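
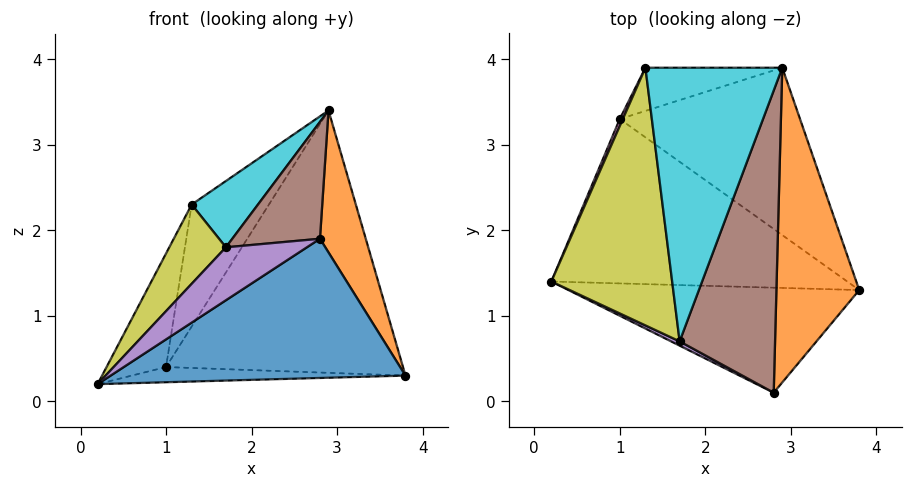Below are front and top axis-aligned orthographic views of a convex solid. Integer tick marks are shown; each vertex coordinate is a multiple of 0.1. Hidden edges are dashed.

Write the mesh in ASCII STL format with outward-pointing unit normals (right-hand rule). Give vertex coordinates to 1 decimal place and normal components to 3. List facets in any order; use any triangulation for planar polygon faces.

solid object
 facet normal -0.005 -0.798 -0.602
  outer loop
   vertex 2.8 0.1 1.9
   vertex 0.2 1.4 0.2
   vertex 3.8 1.3 0.3
  endloop
 endfacet
 facet normal 0.890 -0.187 0.416
  outer loop
   vertex 2.8 0.1 1.9
   vertex 3.8 1.3 0.3
   vertex 2.9 3.9 3.4
  endloop
 endfacet
 facet normal 0.030 0.092 -0.995
  outer loop
   vertex 1.0 3.3 0.4
   vertex 3.8 1.3 0.3
   vertex 0.2 1.4 0.2
  endloop
 endfacet
 facet normal 0.504 0.728 -0.465
  outer loop
   vertex 1.0 3.3 0.4
   vertex 2.9 3.9 3.4
   vertex 3.8 1.3 0.3
  endloop
 endfacet
 facet normal -0.483 -0.873 0.070
  outer loop
   vertex 1.7 0.7 1.8
   vertex 0.2 1.4 0.2
   vertex 2.8 0.1 1.9
  endloop
 endfacet
 facet normal -0.271 -0.347 0.898
  outer loop
   vertex 1.7 0.7 1.8
   vertex 2.8 0.1 1.9
   vertex 2.9 3.9 3.4
  endloop
 endfacet
 facet normal -0.922 0.386 0.024
  outer loop
   vertex 1.3 3.9 2.3
   vertex 1.0 3.3 0.4
   vertex 0.2 1.4 0.2
  endloop
 endfacet
 facet normal 0.224 0.919 -0.325
  outer loop
   vertex 1.3 3.9 2.3
   vertex 2.9 3.9 3.4
   vertex 1.0 3.3 0.4
  endloop
 endfacet
 facet normal -0.756 -0.192 0.625
  outer loop
   vertex 1.3 3.9 2.3
   vertex 0.2 1.4 0.2
   vertex 1.7 0.7 1.8
  endloop
 endfacet
 facet normal -0.556 -0.196 0.808
  outer loop
   vertex 1.3 3.9 2.3
   vertex 1.7 0.7 1.8
   vertex 2.9 3.9 3.4
  endloop
 endfacet
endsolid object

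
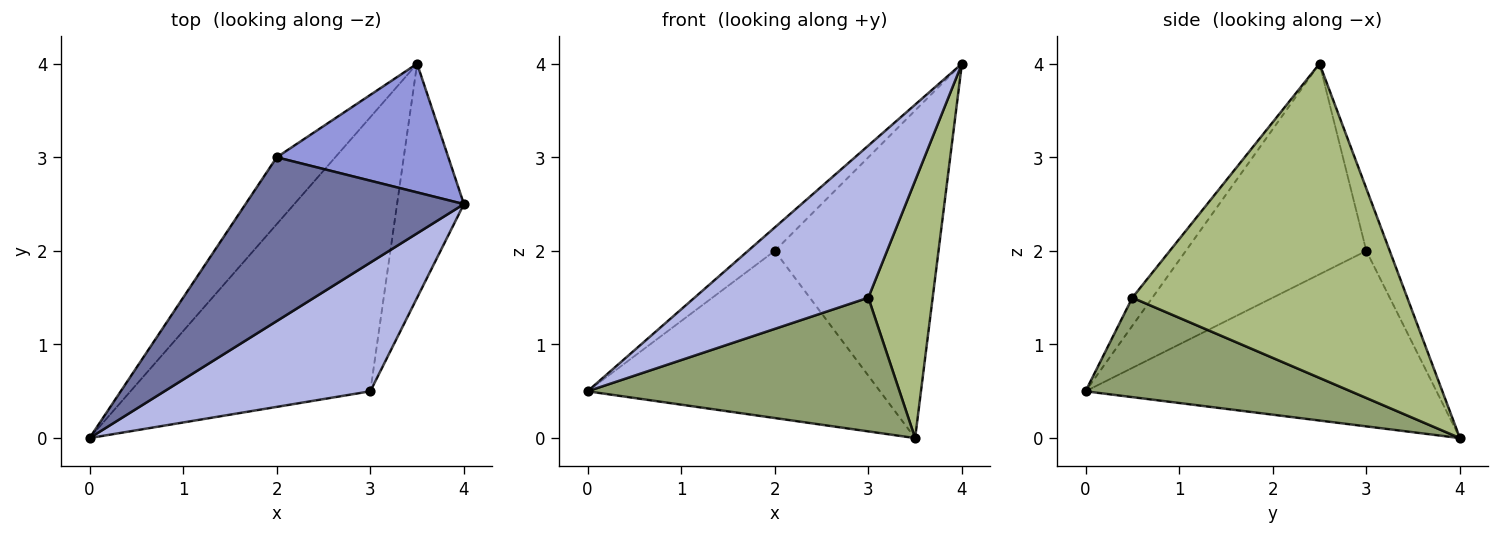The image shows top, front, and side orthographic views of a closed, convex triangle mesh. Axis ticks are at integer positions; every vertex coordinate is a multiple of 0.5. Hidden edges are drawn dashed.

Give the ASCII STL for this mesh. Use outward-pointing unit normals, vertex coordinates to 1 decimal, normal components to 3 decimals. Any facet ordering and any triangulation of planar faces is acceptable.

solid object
 facet normal -0.690 0.102 0.716
  outer loop
   vertex 2.0 3.0 2.0
   vertex 0.0 0.0 0.5
   vertex 4.0 2.5 4.0
  endloop
 endfacet
 facet normal -0.744 0.620 -0.248
  outer loop
   vertex 2.0 3.0 2.0
   vertex 3.5 4.0 0.0
   vertex 0.0 0.0 0.5
  endloop
 endfacet
 facet normal -0.132 0.923 0.362
  outer loop
   vertex 2.0 3.0 2.0
   vertex 4.0 2.5 4.0
   vertex 3.5 4.0 0.0
  endloop
 endfacet
 facet normal -0.088 -0.760 0.643
  outer loop
   vertex 3.0 0.5 1.5
   vertex 4.0 2.5 4.0
   vertex 0.0 0.0 0.5
  endloop
 endfacet
 facet normal 0.349 -0.411 -0.842
  outer loop
   vertex 3.0 0.5 1.5
   vertex 0.0 0.0 0.5
   vertex 3.5 4.0 0.0
  endloop
 endfacet
 facet normal 0.953 -0.223 -0.203
  outer loop
   vertex 3.0 0.5 1.5
   vertex 3.5 4.0 0.0
   vertex 4.0 2.5 4.0
  endloop
 endfacet
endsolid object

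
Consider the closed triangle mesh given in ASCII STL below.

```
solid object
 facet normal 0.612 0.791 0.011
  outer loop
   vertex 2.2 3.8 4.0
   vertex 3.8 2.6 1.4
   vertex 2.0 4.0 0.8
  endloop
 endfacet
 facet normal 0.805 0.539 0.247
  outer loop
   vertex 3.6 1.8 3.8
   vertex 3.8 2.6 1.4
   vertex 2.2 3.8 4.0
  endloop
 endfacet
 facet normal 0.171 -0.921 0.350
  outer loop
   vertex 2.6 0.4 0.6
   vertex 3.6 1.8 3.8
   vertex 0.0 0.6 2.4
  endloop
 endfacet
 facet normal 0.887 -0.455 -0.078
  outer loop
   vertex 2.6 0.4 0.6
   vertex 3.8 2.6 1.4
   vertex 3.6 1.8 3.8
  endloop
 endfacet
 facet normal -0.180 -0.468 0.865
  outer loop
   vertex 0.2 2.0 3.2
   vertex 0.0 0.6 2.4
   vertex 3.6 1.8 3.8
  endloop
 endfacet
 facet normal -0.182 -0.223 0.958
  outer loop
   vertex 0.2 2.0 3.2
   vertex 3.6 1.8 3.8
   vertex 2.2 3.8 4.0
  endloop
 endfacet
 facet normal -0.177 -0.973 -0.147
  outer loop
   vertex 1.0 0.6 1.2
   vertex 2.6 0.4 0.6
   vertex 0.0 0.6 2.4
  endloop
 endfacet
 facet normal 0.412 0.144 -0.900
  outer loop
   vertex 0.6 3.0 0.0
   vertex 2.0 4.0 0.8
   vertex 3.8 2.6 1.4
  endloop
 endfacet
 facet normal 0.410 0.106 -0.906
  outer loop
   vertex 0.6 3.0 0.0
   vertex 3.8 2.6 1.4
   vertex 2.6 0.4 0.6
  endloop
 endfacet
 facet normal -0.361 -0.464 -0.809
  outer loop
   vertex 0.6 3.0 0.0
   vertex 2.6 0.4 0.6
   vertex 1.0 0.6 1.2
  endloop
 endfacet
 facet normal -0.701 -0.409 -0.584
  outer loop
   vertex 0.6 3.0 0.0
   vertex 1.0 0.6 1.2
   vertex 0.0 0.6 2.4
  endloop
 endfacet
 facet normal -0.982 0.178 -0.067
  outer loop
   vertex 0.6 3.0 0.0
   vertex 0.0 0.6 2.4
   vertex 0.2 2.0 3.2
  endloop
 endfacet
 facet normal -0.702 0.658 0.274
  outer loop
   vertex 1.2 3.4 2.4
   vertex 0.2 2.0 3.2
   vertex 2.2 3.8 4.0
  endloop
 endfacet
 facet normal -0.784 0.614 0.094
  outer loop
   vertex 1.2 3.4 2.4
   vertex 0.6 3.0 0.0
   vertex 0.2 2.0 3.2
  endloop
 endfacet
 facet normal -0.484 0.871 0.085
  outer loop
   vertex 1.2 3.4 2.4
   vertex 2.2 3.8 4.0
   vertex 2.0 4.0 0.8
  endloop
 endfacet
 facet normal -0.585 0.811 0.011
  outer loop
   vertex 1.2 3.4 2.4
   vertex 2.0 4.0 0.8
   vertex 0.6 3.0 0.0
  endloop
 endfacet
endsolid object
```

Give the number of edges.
24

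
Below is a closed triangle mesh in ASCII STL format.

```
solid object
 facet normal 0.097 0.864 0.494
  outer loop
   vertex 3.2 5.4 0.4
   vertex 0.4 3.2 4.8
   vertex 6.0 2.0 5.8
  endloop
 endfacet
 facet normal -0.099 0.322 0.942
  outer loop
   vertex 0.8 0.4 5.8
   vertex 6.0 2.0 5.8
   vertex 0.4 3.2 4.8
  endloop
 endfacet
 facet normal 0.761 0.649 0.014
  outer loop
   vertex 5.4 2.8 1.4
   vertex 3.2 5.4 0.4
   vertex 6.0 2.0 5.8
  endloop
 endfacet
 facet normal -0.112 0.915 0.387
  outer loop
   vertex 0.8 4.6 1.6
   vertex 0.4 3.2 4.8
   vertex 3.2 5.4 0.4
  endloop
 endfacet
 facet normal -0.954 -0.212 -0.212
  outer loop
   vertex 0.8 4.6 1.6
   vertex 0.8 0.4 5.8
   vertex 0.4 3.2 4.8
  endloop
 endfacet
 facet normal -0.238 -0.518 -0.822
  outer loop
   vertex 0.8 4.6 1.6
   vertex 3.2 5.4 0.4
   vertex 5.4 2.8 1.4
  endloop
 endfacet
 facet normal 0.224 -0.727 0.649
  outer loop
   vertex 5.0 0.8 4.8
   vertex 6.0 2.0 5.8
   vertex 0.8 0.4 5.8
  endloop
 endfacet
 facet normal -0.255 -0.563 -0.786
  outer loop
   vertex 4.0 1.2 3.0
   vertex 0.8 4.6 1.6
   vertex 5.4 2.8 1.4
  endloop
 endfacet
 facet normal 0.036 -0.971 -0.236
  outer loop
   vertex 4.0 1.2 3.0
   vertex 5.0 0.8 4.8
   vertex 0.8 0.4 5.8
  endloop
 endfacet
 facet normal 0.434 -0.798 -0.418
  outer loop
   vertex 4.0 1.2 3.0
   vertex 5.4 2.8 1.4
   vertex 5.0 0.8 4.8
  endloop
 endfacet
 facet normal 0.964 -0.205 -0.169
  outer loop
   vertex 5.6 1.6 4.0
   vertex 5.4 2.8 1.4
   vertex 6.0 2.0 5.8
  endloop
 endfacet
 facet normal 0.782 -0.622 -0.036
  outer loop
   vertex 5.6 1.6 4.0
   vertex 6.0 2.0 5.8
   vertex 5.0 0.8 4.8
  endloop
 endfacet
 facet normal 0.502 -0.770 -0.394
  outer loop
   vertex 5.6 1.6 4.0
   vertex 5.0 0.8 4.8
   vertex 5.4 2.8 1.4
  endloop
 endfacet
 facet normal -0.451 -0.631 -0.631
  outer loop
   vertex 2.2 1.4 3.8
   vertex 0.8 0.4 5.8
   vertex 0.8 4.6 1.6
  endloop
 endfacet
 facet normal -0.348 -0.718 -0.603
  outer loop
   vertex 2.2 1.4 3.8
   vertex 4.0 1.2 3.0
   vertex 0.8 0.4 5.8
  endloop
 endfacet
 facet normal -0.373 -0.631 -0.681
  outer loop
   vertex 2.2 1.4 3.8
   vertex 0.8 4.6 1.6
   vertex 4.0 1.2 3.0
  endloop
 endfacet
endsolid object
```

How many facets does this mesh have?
16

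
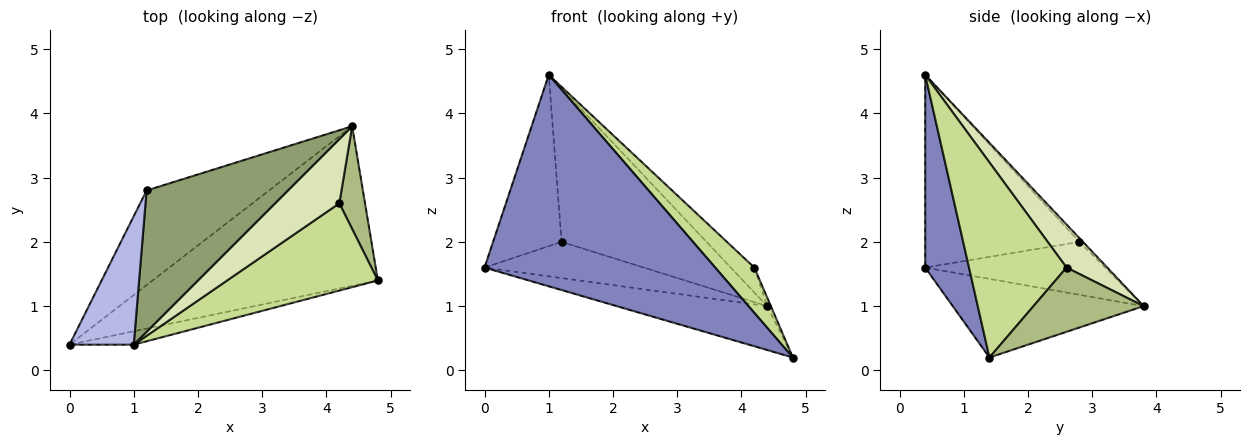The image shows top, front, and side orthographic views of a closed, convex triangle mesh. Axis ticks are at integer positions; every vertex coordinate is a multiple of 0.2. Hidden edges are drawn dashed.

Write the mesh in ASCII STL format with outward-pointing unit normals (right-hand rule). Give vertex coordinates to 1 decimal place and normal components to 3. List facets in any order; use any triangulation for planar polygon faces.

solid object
 facet normal -0.319 0.251 -0.914
  outer loop
   vertex 4.4 3.8 1.0
   vertex 4.8 1.4 0.2
   vertex 0.0 0.4 1.6
  endloop
 endfacet
 facet normal 0.186 -0.981 -0.062
  outer loop
   vertex 1.0 0.4 4.6
   vertex 0.0 0.4 1.6
   vertex 4.8 1.4 0.2
  endloop
 endfacet
 facet normal -0.374 0.331 -0.866
  outer loop
   vertex 1.2 2.8 2.0
   vertex 4.4 3.8 1.0
   vertex 0.0 0.4 1.6
  endloop
 endfacet
 facet normal -0.874 0.389 0.291
  outer loop
   vertex 1.2 2.8 2.0
   vertex 0.0 0.4 1.6
   vertex 1.0 0.4 4.6
  endloop
 endfacet
 facet normal -0.018 0.735 0.677
  outer loop
   vertex 1.2 2.8 2.0
   vertex 1.0 0.4 4.6
   vertex 4.4 3.8 1.0
  endloop
 endfacet
 facet normal 0.928 0.031 0.371
  outer loop
   vertex 4.2 2.6 1.6
   vertex 4.8 1.4 0.2
   vertex 4.4 3.8 1.0
  endloop
 endfacet
 facet normal 0.754 -0.303 0.583
  outer loop
   vertex 4.2 2.6 1.6
   vertex 1.0 0.4 4.6
   vertex 4.8 1.4 0.2
  endloop
 endfacet
 facet normal 0.530 0.307 0.790
  outer loop
   vertex 4.2 2.6 1.6
   vertex 4.4 3.8 1.0
   vertex 1.0 0.4 4.6
  endloop
 endfacet
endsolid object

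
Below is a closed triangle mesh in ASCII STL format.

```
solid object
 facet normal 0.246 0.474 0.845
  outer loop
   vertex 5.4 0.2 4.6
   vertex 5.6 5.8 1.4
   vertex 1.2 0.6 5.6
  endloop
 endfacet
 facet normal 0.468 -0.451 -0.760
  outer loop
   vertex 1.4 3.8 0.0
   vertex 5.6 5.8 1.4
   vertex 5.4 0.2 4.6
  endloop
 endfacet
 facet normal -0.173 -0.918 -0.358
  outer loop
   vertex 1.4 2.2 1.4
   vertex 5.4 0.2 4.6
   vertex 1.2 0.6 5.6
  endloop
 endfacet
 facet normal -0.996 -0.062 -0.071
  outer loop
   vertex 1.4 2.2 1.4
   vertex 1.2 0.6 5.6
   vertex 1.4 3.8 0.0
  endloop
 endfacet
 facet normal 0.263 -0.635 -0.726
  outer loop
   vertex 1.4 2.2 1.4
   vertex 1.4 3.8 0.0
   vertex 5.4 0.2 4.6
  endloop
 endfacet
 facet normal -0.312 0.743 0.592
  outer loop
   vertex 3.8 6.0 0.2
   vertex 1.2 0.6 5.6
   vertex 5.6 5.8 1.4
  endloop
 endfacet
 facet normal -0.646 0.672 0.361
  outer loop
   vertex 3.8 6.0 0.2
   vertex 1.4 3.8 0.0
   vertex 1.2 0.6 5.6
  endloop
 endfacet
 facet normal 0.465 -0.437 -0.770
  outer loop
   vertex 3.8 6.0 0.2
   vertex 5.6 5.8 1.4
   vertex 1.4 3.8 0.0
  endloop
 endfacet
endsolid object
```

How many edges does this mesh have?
12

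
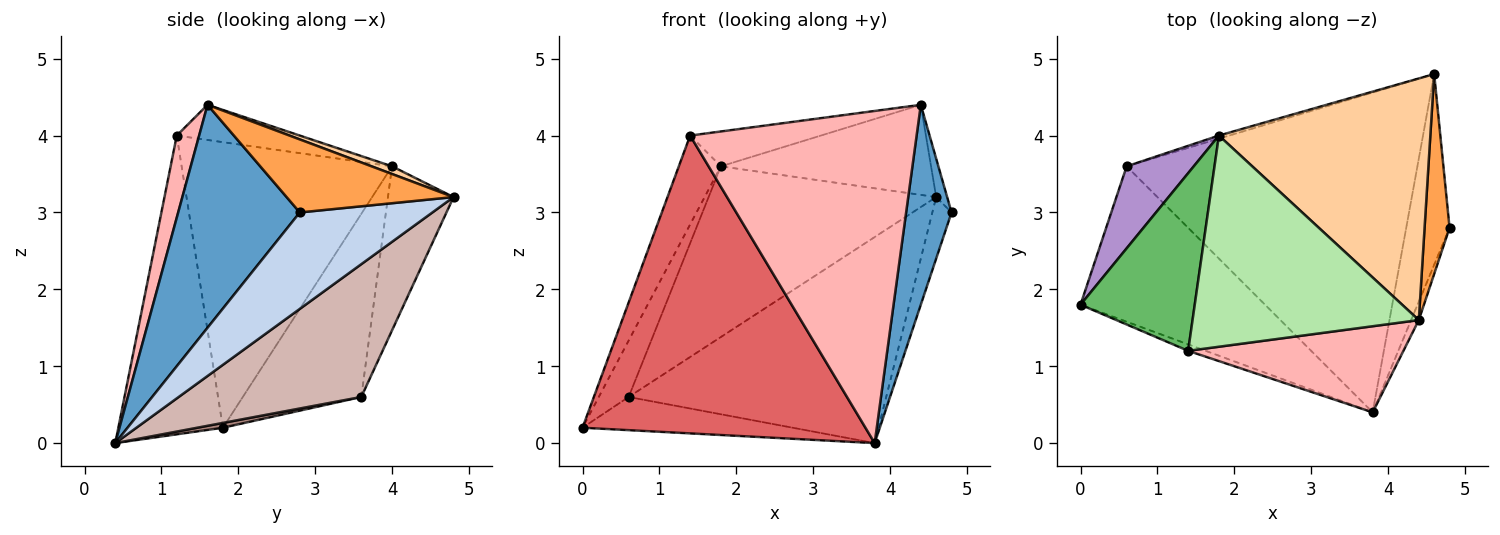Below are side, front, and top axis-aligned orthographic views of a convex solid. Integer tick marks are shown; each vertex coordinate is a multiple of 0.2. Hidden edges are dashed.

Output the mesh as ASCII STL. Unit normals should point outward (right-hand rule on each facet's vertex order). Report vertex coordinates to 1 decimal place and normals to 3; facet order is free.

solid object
 facet normal 0.936 -0.350 -0.032
  outer loop
   vertex 4.4 1.6 4.4
   vertex 3.8 0.4 0.0
   vertex 4.8 2.8 3.0
  endloop
 endfacet
 facet normal 0.904 0.131 -0.406
  outer loop
   vertex 4.6 4.8 3.2
   vertex 4.8 2.8 3.0
   vertex 3.8 0.4 0.0
  endloop
 endfacet
 facet normal 0.944 0.062 0.323
  outer loop
   vertex 4.6 4.8 3.2
   vertex 4.4 1.6 4.4
   vertex 4.8 2.8 3.0
  endloop
 endfacet
 facet normal 0.034 0.349 0.936
  outer loop
   vertex 4.6 4.8 3.2
   vertex 1.8 4.0 3.6
   vertex 4.4 1.6 4.4
  endloop
 endfacet
 facet normal -0.913 0.183 0.365
  outer loop
   vertex 1.4 1.2 4.0
   vertex 1.8 4.0 3.6
   vertex 0.0 1.8 0.2
  endloop
 endfacet
 facet normal -0.151 0.161 0.975
  outer loop
   vertex 1.4 1.2 4.0
   vertex 4.4 1.6 4.4
   vertex 1.8 4.0 3.6
  endloop
 endfacet
 facet normal -0.347 -0.938 -0.020
  outer loop
   vertex 1.4 1.2 4.0
   vertex 0.0 1.8 0.2
   vertex 3.8 0.4 0.0
  endloop
 endfacet
 facet normal 0.095 -0.964 0.250
  outer loop
   vertex 1.4 1.2 4.0
   vertex 3.8 0.4 0.0
   vertex 4.4 1.6 4.4
  endloop
 endfacet
 facet normal -0.914 0.230 0.335
  outer loop
   vertex 0.6 3.6 0.6
   vertex 0.0 1.8 0.2
   vertex 1.8 4.0 3.6
  endloop
 endfacet
 facet normal -0.277 0.961 -0.017
  outer loop
   vertex 0.6 3.6 0.6
   vertex 1.8 4.0 3.6
   vertex 4.6 4.8 3.2
  endloop
 endfacet
 facet normal 0.025 0.209 -0.978
  outer loop
   vertex 0.6 3.6 0.6
   vertex 3.8 0.4 0.0
   vertex 0.0 1.8 0.2
  endloop
 endfacet
 facet normal 0.358 0.506 -0.785
  outer loop
   vertex 0.6 3.6 0.6
   vertex 4.6 4.8 3.2
   vertex 3.8 0.4 0.0
  endloop
 endfacet
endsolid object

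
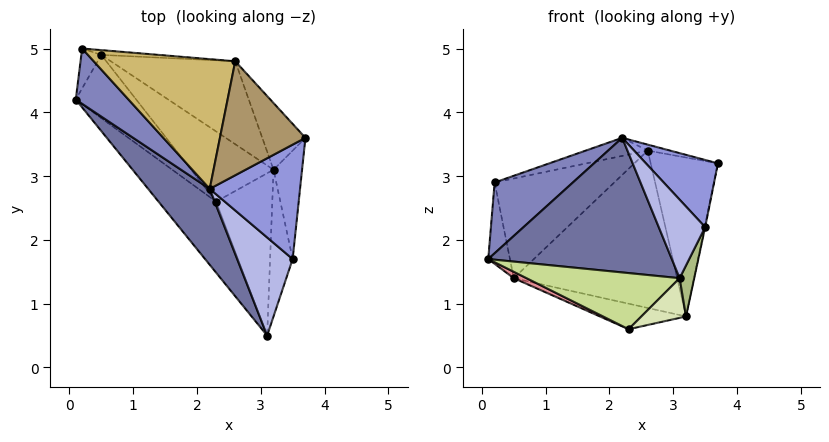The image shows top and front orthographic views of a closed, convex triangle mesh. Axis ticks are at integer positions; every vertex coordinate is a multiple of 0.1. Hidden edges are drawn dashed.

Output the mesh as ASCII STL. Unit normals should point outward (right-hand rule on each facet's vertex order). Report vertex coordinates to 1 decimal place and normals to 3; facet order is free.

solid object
 facet normal -0.716 -0.608 0.343
  outer loop
   vertex 2.2 2.8 3.6
   vertex 0.1 4.2 1.7
   vertex 3.1 0.5 1.4
  endloop
 endfacet
 facet normal -0.734 -0.535 0.418
  outer loop
   vertex 0.2 5.0 2.9
   vertex 0.1 4.2 1.7
   vertex 2.2 2.8 3.6
  endloop
 endfacet
 facet normal 0.447 -0.453 0.771
  outer loop
   vertex 3.5 1.7 2.2
   vertex 3.7 3.6 3.2
   vertex 2.2 2.8 3.6
  endloop
 endfacet
 facet normal 0.298 -0.596 0.745
  outer loop
   vertex 3.5 1.7 2.2
   vertex 2.2 2.8 3.6
   vertex 3.1 0.5 1.4
  endloop
 endfacet
 facet normal 0.979 0.005 -0.205
  outer loop
   vertex 3.5 1.7 2.2
   vertex 3.2 3.1 0.8
   vertex 3.7 3.6 3.2
  endloop
 endfacet
 facet normal 0.944 -0.108 -0.310
  outer loop
   vertex 3.5 1.7 2.2
   vertex 3.1 0.5 1.4
   vertex 3.2 3.1 0.8
  endloop
 endfacet
 facet normal -0.645 -0.474 -0.600
  outer loop
   vertex 2.3 2.6 0.6
   vertex 3.1 0.5 1.4
   vertex 0.1 4.2 1.7
  endloop
 endfacet
 facet normal 0.329 -0.224 -0.917
  outer loop
   vertex 2.3 2.6 0.6
   vertex 3.2 3.1 0.8
   vertex 3.1 0.5 1.4
  endloop
 endfacet
 facet normal 0.232 0.051 0.971
  outer loop
   vertex 2.6 4.8 3.4
   vertex 2.2 2.8 3.6
   vertex 3.7 3.6 3.2
  endloop
 endfacet
 facet normal -0.191 0.135 0.972
  outer loop
   vertex 2.6 4.8 3.4
   vertex 0.2 5.0 2.9
   vertex 2.2 2.8 3.6
  endloop
 endfacet
 facet normal 0.683 0.673 -0.283
  outer loop
   vertex 2.6 4.8 3.4
   vertex 3.7 3.6 3.2
   vertex 3.2 3.1 0.8
  endloop
 endfacet
 facet normal 0.437 0.796 -0.419
  outer loop
   vertex 0.5 4.9 1.4
   vertex 2.6 4.8 3.4
   vertex 3.2 3.1 0.8
  endloop
 endfacet
 facet normal 0.093 0.995 -0.048
  outer loop
   vertex 0.5 4.9 1.4
   vertex 0.2 5.0 2.9
   vertex 2.6 4.8 3.4
  endloop
 endfacet
 facet normal -0.885 0.418 -0.205
  outer loop
   vertex 0.5 4.9 1.4
   vertex 0.1 4.2 1.7
   vertex 0.2 5.0 2.9
  endloop
 endfacet
 facet normal -0.496 -0.087 -0.864
  outer loop
   vertex 0.5 4.9 1.4
   vertex 2.3 2.6 0.6
   vertex 0.1 4.2 1.7
  endloop
 endfacet
 facet normal 0.019 0.342 -0.940
  outer loop
   vertex 0.5 4.9 1.4
   vertex 3.2 3.1 0.8
   vertex 2.3 2.6 0.6
  endloop
 endfacet
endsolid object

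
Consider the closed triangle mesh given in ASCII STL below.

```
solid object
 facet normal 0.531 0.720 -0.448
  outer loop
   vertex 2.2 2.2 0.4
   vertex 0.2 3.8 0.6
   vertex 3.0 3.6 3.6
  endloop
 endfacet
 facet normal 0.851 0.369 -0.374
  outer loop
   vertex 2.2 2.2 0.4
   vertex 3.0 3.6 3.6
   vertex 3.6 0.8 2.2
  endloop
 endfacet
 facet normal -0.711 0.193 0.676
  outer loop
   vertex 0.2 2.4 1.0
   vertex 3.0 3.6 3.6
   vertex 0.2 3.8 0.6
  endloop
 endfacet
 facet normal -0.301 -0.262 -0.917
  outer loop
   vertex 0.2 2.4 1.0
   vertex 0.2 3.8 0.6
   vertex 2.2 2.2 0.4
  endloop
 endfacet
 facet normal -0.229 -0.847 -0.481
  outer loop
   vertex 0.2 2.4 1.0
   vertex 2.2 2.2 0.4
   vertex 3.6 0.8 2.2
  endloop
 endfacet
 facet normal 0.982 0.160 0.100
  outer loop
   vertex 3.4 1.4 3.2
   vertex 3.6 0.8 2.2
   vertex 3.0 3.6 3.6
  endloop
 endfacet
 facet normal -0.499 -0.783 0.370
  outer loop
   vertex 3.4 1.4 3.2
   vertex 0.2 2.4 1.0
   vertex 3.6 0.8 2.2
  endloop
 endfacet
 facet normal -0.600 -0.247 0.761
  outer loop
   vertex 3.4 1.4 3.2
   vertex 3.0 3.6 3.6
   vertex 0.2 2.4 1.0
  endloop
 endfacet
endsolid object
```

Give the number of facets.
8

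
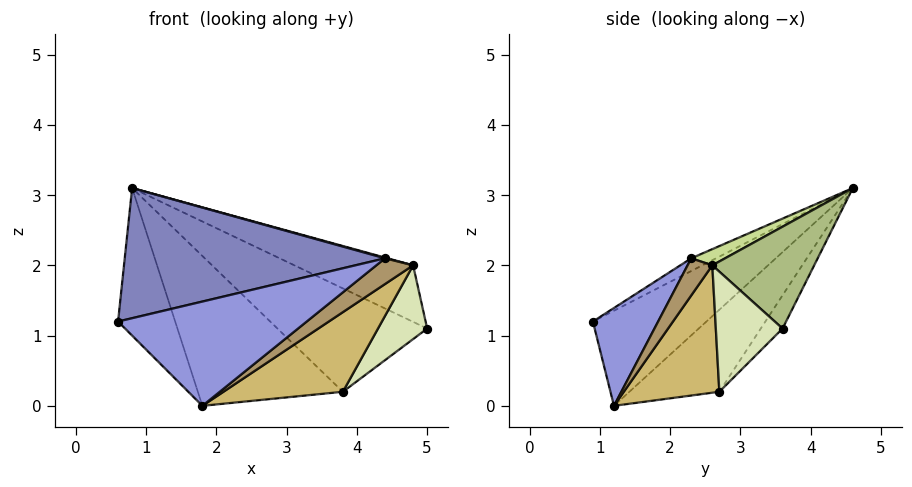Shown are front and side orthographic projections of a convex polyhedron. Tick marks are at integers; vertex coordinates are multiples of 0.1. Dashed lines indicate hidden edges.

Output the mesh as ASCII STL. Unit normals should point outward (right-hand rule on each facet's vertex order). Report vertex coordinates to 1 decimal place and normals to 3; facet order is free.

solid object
 facet normal -0.704 0.354 -0.616
  outer loop
   vertex 1.8 1.2 0.0
   vertex 0.6 0.9 1.2
   vertex 0.8 4.6 3.1
  endloop
 endfacet
 facet normal -0.043 -0.455 0.890
  outer loop
   vertex 4.4 2.3 2.1
   vertex 0.8 4.6 3.1
   vertex 0.6 0.9 1.2
  endloop
 endfacet
 facet normal 0.325 -0.941 0.090
  outer loop
   vertex 4.4 2.3 2.1
   vertex 0.6 0.9 1.2
   vertex 1.8 1.2 0.0
  endloop
 endfacet
 facet normal -0.113 0.774 -0.623
  outer loop
   vertex 3.8 2.7 0.2
   vertex 0.8 4.6 3.1
   vertex 5.0 3.6 1.1
  endloop
 endfacet
 facet normal -0.354 0.571 -0.741
  outer loop
   vertex 3.8 2.7 0.2
   vertex 1.8 1.2 0.0
   vertex 0.8 4.6 3.1
  endloop
 endfacet
 facet normal 0.463 0.540 0.703
  outer loop
   vertex 4.8 2.6 2.0
   vertex 5.0 3.6 1.1
   vertex 0.8 4.6 3.1
  endloop
 endfacet
 facet normal 0.256 -0.019 0.966
  outer loop
   vertex 4.8 2.6 2.0
   vertex 0.8 4.6 3.1
   vertex 4.4 2.3 2.1
  endloop
 endfacet
 facet normal 0.726 -0.535 -0.433
  outer loop
   vertex 4.8 2.6 2.0
   vertex 3.8 2.7 0.2
   vertex 5.0 3.6 1.1
  endloop
 endfacet
 facet normal 0.541 -0.804 -0.248
  outer loop
   vertex 4.8 2.6 2.0
   vertex 4.4 2.3 2.1
   vertex 1.8 1.2 0.0
  endloop
 endfacet
 facet normal 0.582 -0.727 -0.364
  outer loop
   vertex 4.8 2.6 2.0
   vertex 1.8 1.2 0.0
   vertex 3.8 2.7 0.2
  endloop
 endfacet
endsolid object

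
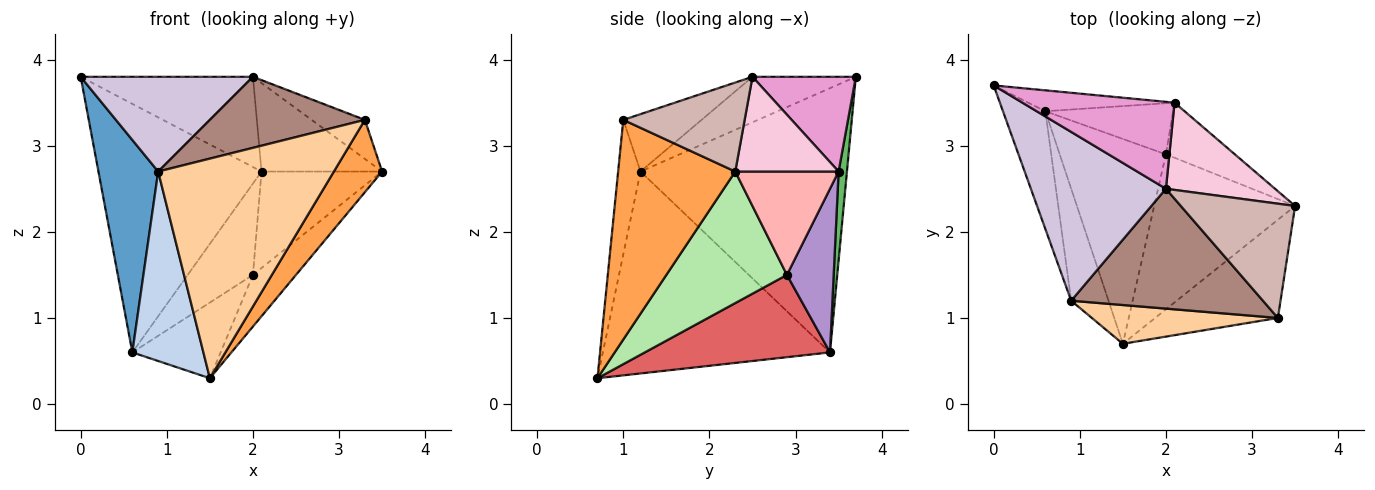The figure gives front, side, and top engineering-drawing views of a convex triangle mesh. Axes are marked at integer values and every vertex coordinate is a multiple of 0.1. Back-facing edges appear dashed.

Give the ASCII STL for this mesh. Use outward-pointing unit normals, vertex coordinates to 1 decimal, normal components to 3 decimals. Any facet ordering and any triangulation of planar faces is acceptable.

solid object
 facet normal -0.949 -0.275 -0.152
  outer loop
   vertex 0.6 3.4 0.6
   vertex 0.9 1.2 2.7
   vertex 0.0 3.7 3.8
  endloop
 endfacet
 facet normal -0.940 -0.294 -0.174
  outer loop
   vertex 0.6 3.4 0.6
   vertex 1.5 0.7 0.3
   vertex 0.9 1.2 2.7
  endloop
 endfacet
 facet normal 0.821 -0.338 -0.459
  outer loop
   vertex 3.3 1.0 3.3
   vertex 1.5 0.7 0.3
   vertex 3.5 2.3 2.7
  endloop
 endfacet
 facet normal -0.125 -0.977 0.172
  outer loop
   vertex 3.3 1.0 3.3
   vertex 0.9 1.2 2.7
   vertex 1.5 0.7 0.3
  endloop
 endfacet
 facet normal 0.051 0.995 -0.084
  outer loop
   vertex 2.1 3.5 2.7
   vertex 0.6 3.4 0.6
   vertex 0.0 3.7 3.8
  endloop
 endfacet
 facet normal 0.663 0.237 -0.710
  outer loop
   vertex 2.0 2.9 1.5
   vertex 3.5 2.3 2.7
   vertex 1.5 0.7 0.3
  endloop
 endfacet
 facet normal 0.588 0.280 -0.759
  outer loop
   vertex 2.0 2.9 1.5
   vertex 1.5 0.7 0.3
   vertex 0.6 3.4 0.6
  endloop
 endfacet
 facet normal 0.597 0.697 -0.398
  outer loop
   vertex 2.0 2.9 1.5
   vertex 2.1 3.5 2.7
   vertex 3.5 2.3 2.7
  endloop
 endfacet
 facet normal 0.530 0.740 -0.414
  outer loop
   vertex 2.0 2.9 1.5
   vertex 0.6 3.4 0.6
   vertex 2.1 3.5 2.7
  endloop
 endfacet
 facet normal -0.282 -0.470 0.837
  outer loop
   vertex 2.0 2.5 3.8
   vertex 0.0 3.7 3.8
   vertex 0.9 1.2 2.7
  endloop
 endfacet
 facet normal -0.249 -0.494 0.833
  outer loop
   vertex 2.0 2.5 3.8
   vertex 0.9 1.2 2.7
   vertex 3.3 1.0 3.3
  endloop
 endfacet
 facet normal 0.593 0.260 0.762
  outer loop
   vertex 2.0 2.5 3.8
   vertex 3.3 1.0 3.3
   vertex 3.5 2.3 2.7
  endloop
 endfacet
 facet normal 0.397 0.661 0.637
  outer loop
   vertex 2.0 2.5 3.8
   vertex 2.1 3.5 2.7
   vertex 0.0 3.7 3.8
  endloop
 endfacet
 facet normal 0.521 0.608 0.600
  outer loop
   vertex 2.0 2.5 3.8
   vertex 3.5 2.3 2.7
   vertex 2.1 3.5 2.7
  endloop
 endfacet
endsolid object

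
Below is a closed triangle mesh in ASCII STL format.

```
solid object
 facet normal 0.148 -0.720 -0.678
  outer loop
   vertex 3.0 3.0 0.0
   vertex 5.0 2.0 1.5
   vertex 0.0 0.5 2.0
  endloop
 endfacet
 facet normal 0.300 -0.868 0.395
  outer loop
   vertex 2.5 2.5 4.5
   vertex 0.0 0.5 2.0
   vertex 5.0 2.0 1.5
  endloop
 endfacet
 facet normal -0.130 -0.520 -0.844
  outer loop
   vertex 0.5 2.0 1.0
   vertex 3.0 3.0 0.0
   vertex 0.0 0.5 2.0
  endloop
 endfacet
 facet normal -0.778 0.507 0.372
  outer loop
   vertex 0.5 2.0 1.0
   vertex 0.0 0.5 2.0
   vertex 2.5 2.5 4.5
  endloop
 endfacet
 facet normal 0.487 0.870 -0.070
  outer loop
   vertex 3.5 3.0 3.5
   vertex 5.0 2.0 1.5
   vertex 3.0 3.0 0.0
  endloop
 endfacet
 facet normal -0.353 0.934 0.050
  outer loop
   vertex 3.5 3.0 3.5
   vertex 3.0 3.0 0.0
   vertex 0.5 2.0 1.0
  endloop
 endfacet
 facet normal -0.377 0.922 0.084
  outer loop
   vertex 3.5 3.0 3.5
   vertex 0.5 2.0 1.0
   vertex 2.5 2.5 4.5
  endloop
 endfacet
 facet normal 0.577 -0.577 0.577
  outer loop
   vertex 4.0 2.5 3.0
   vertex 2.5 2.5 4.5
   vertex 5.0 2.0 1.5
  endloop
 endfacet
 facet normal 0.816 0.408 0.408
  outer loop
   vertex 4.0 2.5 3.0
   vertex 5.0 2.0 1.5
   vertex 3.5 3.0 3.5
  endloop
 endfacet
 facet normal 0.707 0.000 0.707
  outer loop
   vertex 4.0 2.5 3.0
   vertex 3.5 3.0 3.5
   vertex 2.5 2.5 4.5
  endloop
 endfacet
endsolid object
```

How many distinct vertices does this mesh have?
7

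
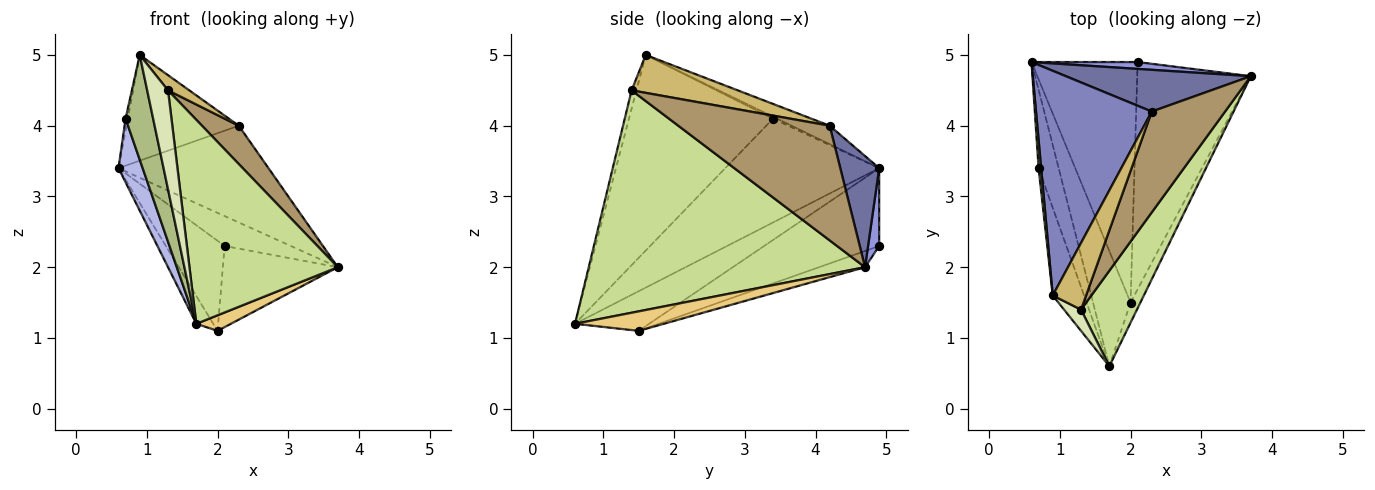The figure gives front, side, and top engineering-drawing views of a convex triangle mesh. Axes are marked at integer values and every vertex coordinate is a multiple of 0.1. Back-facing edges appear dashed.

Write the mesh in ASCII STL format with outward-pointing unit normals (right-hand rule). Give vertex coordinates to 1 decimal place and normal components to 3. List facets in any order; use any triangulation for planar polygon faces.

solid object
 facet normal 0.232 0.893 0.385
  outer loop
   vertex 2.3 4.2 4.0
   vertex 3.7 4.7 2.0
   vertex 0.6 4.9 3.4
  endloop
 endfacet
 facet normal -0.143 0.421 0.896
  outer loop
   vertex 2.3 4.2 4.0
   vertex 0.6 4.9 3.4
   vertex 0.9 1.6 5.0
  endloop
 endfacet
 facet normal 0.162 0.962 0.220
  outer loop
   vertex 2.1 4.9 2.3
   vertex 0.6 4.9 3.4
   vertex 3.7 4.7 2.0
  endloop
 endfacet
 facet normal -0.970 -0.152 -0.188
  outer loop
   vertex 0.7 3.4 4.1
   vertex 0.6 4.9 3.4
   vertex 1.7 0.6 1.2
  endloop
 endfacet
 facet normal -0.569 0.316 0.759
  outer loop
   vertex 0.7 3.4 4.1
   vertex 0.9 1.6 5.0
   vertex 0.6 4.9 3.4
  endloop
 endfacet
 facet normal -0.970 -0.186 -0.155
  outer loop
   vertex 0.7 3.4 4.1
   vertex 1.7 0.6 1.2
   vertex 0.9 1.6 5.0
  endloop
 endfacet
 facet normal 0.860 -0.462 0.216
  outer loop
   vertex 1.3 1.4 4.5
   vertex 1.7 0.6 1.2
   vertex 3.7 4.7 2.0
  endloop
 endfacet
 facet normal -0.221 -0.954 0.204
  outer loop
   vertex 1.3 1.4 4.5
   vertex 0.9 1.6 5.0
   vertex 1.7 0.6 1.2
  endloop
 endfacet
 facet normal 0.825 -0.201 0.528
  outer loop
   vertex 1.3 1.4 4.5
   vertex 3.7 4.7 2.0
   vertex 2.3 4.2 4.0
  endloop
 endfacet
 facet normal 0.742 -0.148 0.653
  outer loop
   vertex 1.3 1.4 4.5
   vertex 2.3 4.2 4.0
   vertex 0.9 1.6 5.0
  endloop
 endfacet
 facet normal 0.843 -0.328 -0.425
  outer loop
   vertex 2.0 1.5 1.1
   vertex 3.7 4.7 2.0
   vertex 1.7 0.6 1.2
  endloop
 endfacet
 facet normal -0.133 0.333 -0.933
  outer loop
   vertex 2.0 1.5 1.1
   vertex 2.1 4.9 2.3
   vertex 3.7 4.7 2.0
  endloop
 endfacet
 facet normal -0.717 0.164 -0.678
  outer loop
   vertex 2.0 1.5 1.1
   vertex 1.7 0.6 1.2
   vertex 0.6 4.9 3.4
  endloop
 endfacet
 facet normal -0.566 0.289 -0.772
  outer loop
   vertex 2.0 1.5 1.1
   vertex 0.6 4.9 3.4
   vertex 2.1 4.9 2.3
  endloop
 endfacet
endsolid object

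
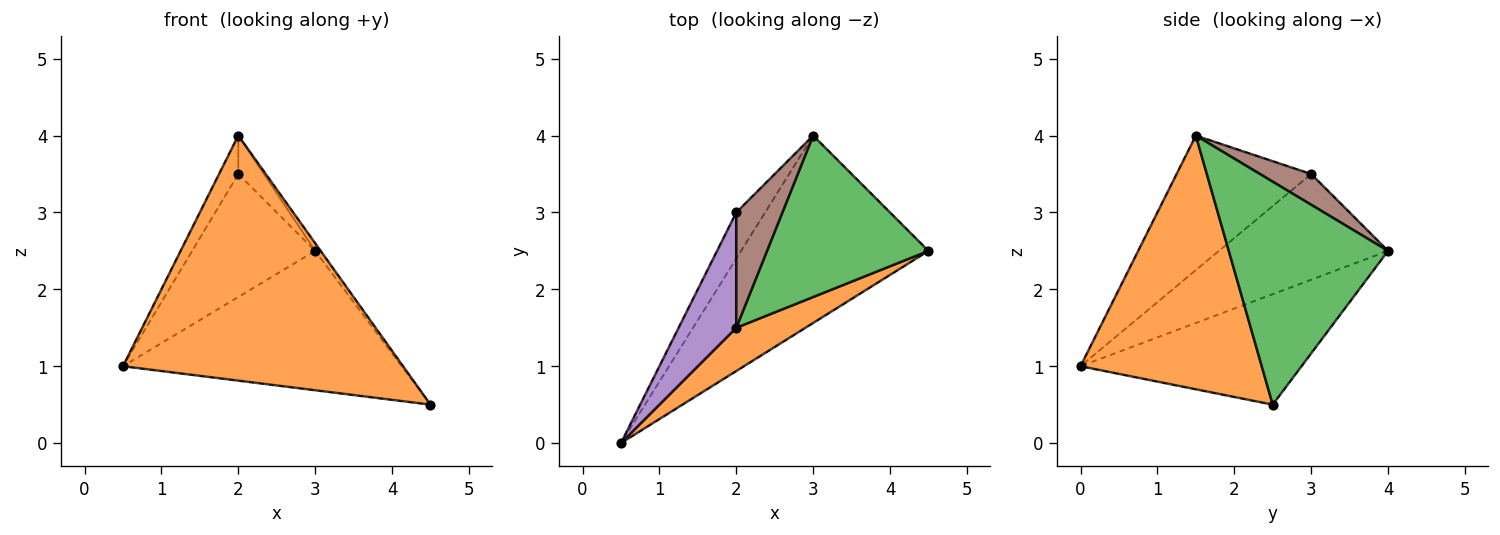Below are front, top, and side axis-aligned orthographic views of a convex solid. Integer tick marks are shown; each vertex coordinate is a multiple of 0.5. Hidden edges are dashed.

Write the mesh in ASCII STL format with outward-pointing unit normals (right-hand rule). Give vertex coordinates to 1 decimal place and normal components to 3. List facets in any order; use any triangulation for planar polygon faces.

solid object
 facet normal -0.428 0.539 -0.725
  outer loop
   vertex 3.0 4.0 2.5
   vertex 4.5 2.5 0.5
   vertex 0.5 0.0 1.0
  endloop
 endfacet
 facet normal 0.537 -0.831 0.147
  outer loop
   vertex 2.0 1.5 4.0
   vertex 0.5 0.0 1.0
   vertex 4.5 2.5 0.5
  endloop
 endfacet
 facet normal 0.810 0.028 0.586
  outer loop
   vertex 2.0 1.5 4.0
   vertex 4.5 2.5 0.5
   vertex 3.0 4.0 2.5
  endloop
 endfacet
 facet normal -0.790 0.574 -0.215
  outer loop
   vertex 2.0 3.0 3.5
   vertex 3.0 4.0 2.5
   vertex 0.5 0.0 1.0
  endloop
 endfacet
 facet normal -0.911 0.130 0.391
  outer loop
   vertex 2.0 3.0 3.5
   vertex 0.5 0.0 1.0
   vertex 2.0 1.5 4.0
  endloop
 endfacet
 facet normal 0.535 0.267 0.802
  outer loop
   vertex 2.0 3.0 3.5
   vertex 2.0 1.5 4.0
   vertex 3.0 4.0 2.5
  endloop
 endfacet
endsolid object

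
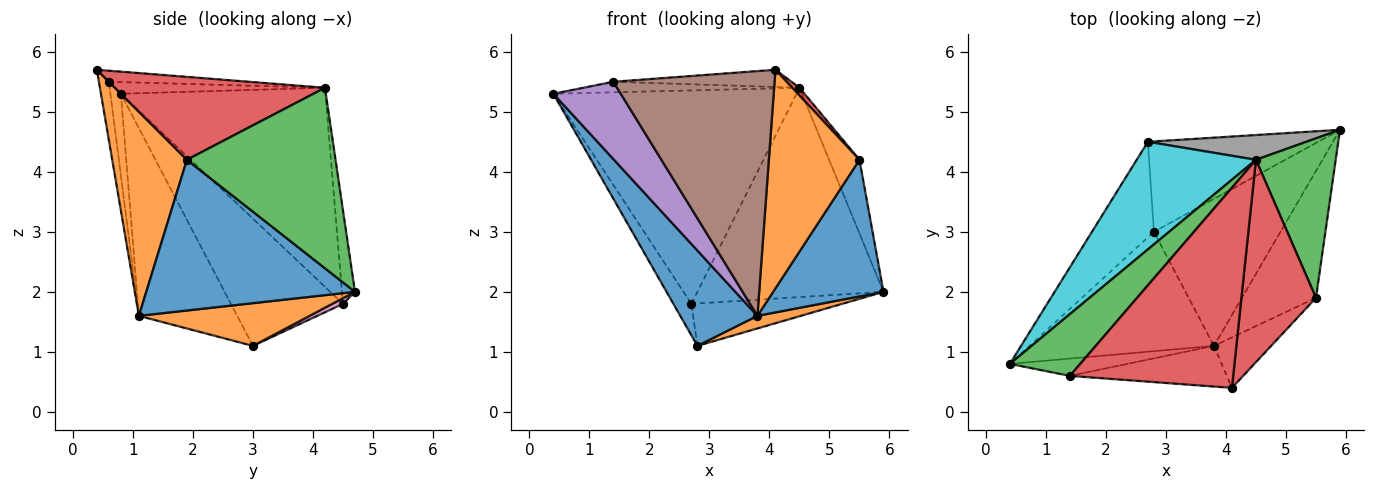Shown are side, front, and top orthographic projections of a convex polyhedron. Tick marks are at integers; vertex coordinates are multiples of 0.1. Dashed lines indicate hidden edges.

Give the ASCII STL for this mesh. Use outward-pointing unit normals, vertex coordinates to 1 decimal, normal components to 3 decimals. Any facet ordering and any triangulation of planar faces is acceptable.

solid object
 facet normal -0.622 -0.489 -0.612
  outer loop
   vertex 3.8 1.1 1.6
   vertex 0.4 0.8 5.3
   vertex 2.8 3.0 1.1
  endloop
 endfacet
 facet normal 0.319 -0.081 -0.944
  outer loop
   vertex 3.8 1.1 1.6
   vertex 2.8 3.0 1.1
   vertex 5.9 4.7 2.0
  endloop
 endfacet
 facet normal -0.161 0.166 0.973
  outer loop
   vertex 1.4 0.6 5.5
   vertex 4.5 4.2 5.4
   vertex 0.4 0.8 5.3
  endloop
 endfacet
 facet normal -0.067 0.086 0.994
  outer loop
   vertex 1.4 0.6 5.5
   vertex 4.1 0.4 5.7
   vertex 4.5 4.2 5.4
  endloop
 endfacet
 facet normal -0.150 -0.965 -0.216
  outer loop
   vertex 1.4 0.6 5.5
   vertex 0.4 0.8 5.3
   vertex 3.8 1.1 1.6
  endloop
 endfacet
 facet normal -0.061 -0.985 -0.164
  outer loop
   vertex 1.4 0.6 5.5
   vertex 3.8 1.1 1.6
   vertex 4.1 0.4 5.7
  endloop
 endfacet
 facet normal 0.030 0.424 -0.905
  outer loop
   vertex 2.7 4.5 1.8
   vertex 5.9 4.7 2.0
   vertex 2.8 3.0 1.1
  endloop
 endfacet
 facet normal -0.069 0.991 0.117
  outer loop
   vertex 2.7 4.5 1.8
   vertex 4.5 4.2 5.4
   vertex 5.9 4.7 2.0
  endloop
 endfacet
 facet normal -0.890 0.143 -0.434
  outer loop
   vertex 2.7 4.5 1.8
   vertex 2.8 3.0 1.1
   vertex 0.4 0.8 5.3
  endloop
 endfacet
 facet normal -0.601 0.714 0.360
  outer loop
   vertex 2.7 4.5 1.8
   vertex 0.4 0.8 5.3
   vertex 4.5 4.2 5.4
  endloop
 endfacet
 facet normal 0.811 -0.429 -0.398
  outer loop
   vertex 5.5 1.9 4.2
   vertex 3.8 1.1 1.6
   vertex 5.9 4.7 2.0
  endloop
 endfacet
 facet normal 0.626 -0.760 -0.176
  outer loop
   vertex 5.5 1.9 4.2
   vertex 4.1 0.4 5.7
   vertex 3.8 1.1 1.6
  endloop
 endfacet
 facet normal 0.899 0.184 0.397
  outer loop
   vertex 5.5 1.9 4.2
   vertex 5.9 4.7 2.0
   vertex 4.5 4.2 5.4
  endloop
 endfacet
 facet normal 0.743 -0.025 0.668
  outer loop
   vertex 5.5 1.9 4.2
   vertex 4.5 4.2 5.4
   vertex 4.1 0.4 5.7
  endloop
 endfacet
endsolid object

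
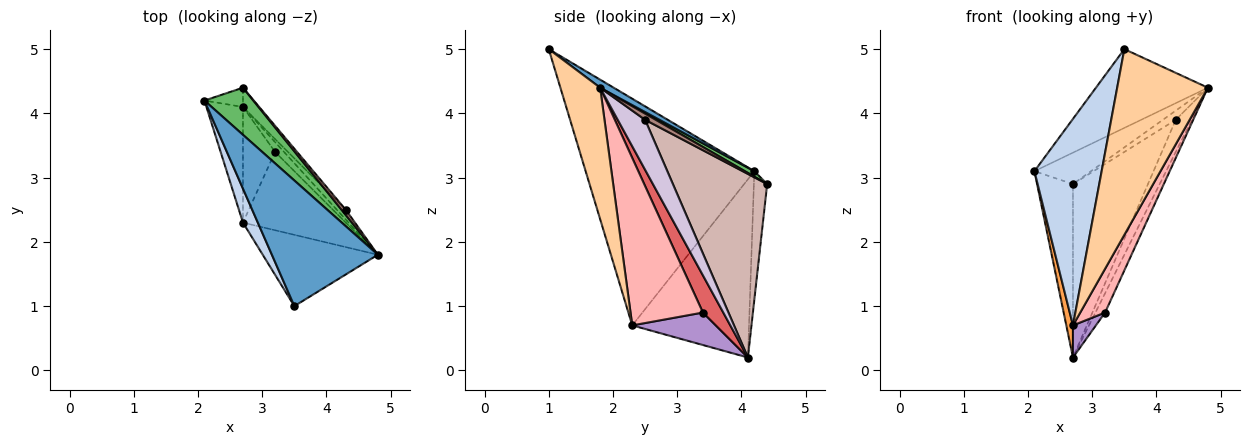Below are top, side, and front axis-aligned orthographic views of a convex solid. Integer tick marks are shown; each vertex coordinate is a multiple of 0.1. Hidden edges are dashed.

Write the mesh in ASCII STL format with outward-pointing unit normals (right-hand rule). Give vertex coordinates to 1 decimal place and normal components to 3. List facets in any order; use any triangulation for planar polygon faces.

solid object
 facet normal 0.064 0.530 0.846
  outer loop
   vertex 3.5 1.0 5.0
   vertex 4.8 1.8 4.4
   vertex 2.1 4.2 3.1
  endloop
 endfacet
 facet normal -0.927 -0.370 0.061
  outer loop
   vertex 2.7 2.3 0.7
   vertex 3.5 1.0 5.0
   vertex 2.1 4.2 3.1
  endloop
 endfacet
 facet normal -0.978 -0.056 -0.200
  outer loop
   vertex 2.7 2.3 0.7
   vertex 2.1 4.2 3.1
   vertex 2.7 4.1 0.2
  endloop
 endfacet
 facet normal 0.379 -0.864 -0.332
  outer loop
   vertex 2.7 2.3 0.7
   vertex 4.8 1.8 4.4
   vertex 3.5 1.0 5.0
  endloop
 endfacet
 facet normal 0.092 0.552 0.829
  outer loop
   vertex 2.7 4.4 2.9
   vertex 2.1 4.2 3.1
   vertex 4.8 1.8 4.4
  endloop
 endfacet
 facet normal -0.345 0.933 -0.104
  outer loop
   vertex 2.7 4.4 2.9
   vertex 2.7 4.1 0.2
   vertex 2.1 4.2 3.1
  endloop
 endfacet
 facet normal 0.883 0.418 -0.212
  outer loop
   vertex 3.2 3.4 0.9
   vertex 2.7 4.1 0.2
   vertex 4.8 1.8 4.4
  endloop
 endfacet
 facet normal 0.818 -0.281 -0.502
  outer loop
   vertex 3.2 3.4 0.9
   vertex 4.8 1.8 4.4
   vertex 2.7 2.3 0.7
  endloop
 endfacet
 facet normal 0.698 -0.192 -0.690
  outer loop
   vertex 3.2 3.4 0.9
   vertex 2.7 2.3 0.7
   vertex 2.7 4.1 0.2
  endloop
 endfacet
 facet normal 0.852 0.500 -0.152
  outer loop
   vertex 4.3 2.5 3.9
   vertex 4.8 1.8 4.4
   vertex 2.7 4.1 0.2
  endloop
 endfacet
 facet normal 0.587 0.704 0.399
  outer loop
   vertex 4.3 2.5 3.9
   vertex 2.7 4.4 2.9
   vertex 4.8 1.8 4.4
  endloop
 endfacet
 facet normal 0.781 0.621 -0.069
  outer loop
   vertex 4.3 2.5 3.9
   vertex 2.7 4.1 0.2
   vertex 2.7 4.4 2.9
  endloop
 endfacet
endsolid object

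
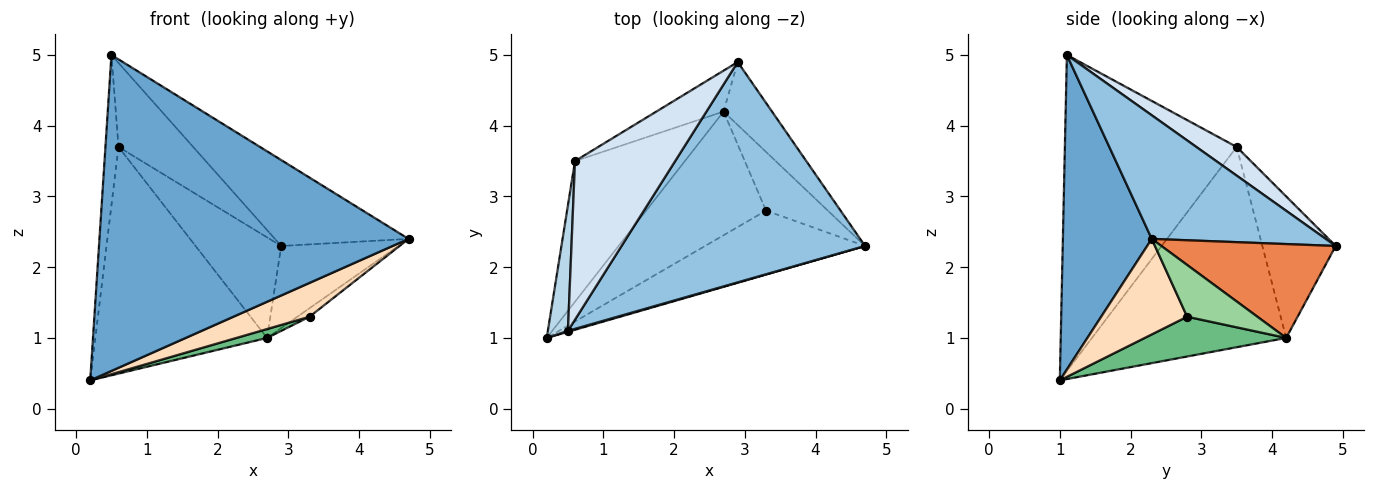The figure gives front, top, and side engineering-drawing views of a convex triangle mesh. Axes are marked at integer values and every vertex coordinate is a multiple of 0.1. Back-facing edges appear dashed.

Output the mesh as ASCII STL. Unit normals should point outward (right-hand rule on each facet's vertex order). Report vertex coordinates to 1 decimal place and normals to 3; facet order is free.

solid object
 facet normal 0.276 -0.961 0.003
  outer loop
   vertex 0.5 1.1 5.0
   vertex 0.2 1.0 0.4
   vertex 4.7 2.3 2.4
  endloop
 endfacet
 facet normal 0.428 0.328 0.842
  outer loop
   vertex 0.5 1.1 5.0
   vertex 4.7 2.3 2.4
   vertex 2.9 4.9 2.3
  endloop
 endfacet
 facet normal -0.995 0.076 0.063
  outer loop
   vertex 0.6 3.5 3.7
   vertex 0.2 1.0 0.4
   vertex 0.5 1.1 5.0
  endloop
 endfacet
 facet normal 0.245 0.454 0.857
  outer loop
   vertex 0.6 3.5 3.7
   vertex 0.5 1.1 5.0
   vertex 2.9 4.9 2.3
  endloop
 endfacet
 facet normal 0.763 0.513 -0.394
  outer loop
   vertex 2.7 4.2 1.0
   vertex 2.9 4.9 2.3
   vertex 4.7 2.3 2.4
  endloop
 endfacet
 facet normal -0.693 0.613 -0.380
  outer loop
   vertex 2.7 4.2 1.0
   vertex 0.2 1.0 0.4
   vertex 0.6 3.5 3.7
  endloop
 endfacet
 facet normal -0.621 0.726 -0.295
  outer loop
   vertex 2.7 4.2 1.0
   vertex 0.6 3.5 3.7
   vertex 2.9 4.9 2.3
  endloop
 endfacet
 facet normal 0.467 -0.413 -0.782
  outer loop
   vertex 3.3 2.8 1.3
   vertex 4.7 2.3 2.4
   vertex 0.2 1.0 0.4
  endloop
 endfacet
 facet normal 0.314 -0.068 -0.947
  outer loop
   vertex 3.3 2.8 1.3
   vertex 0.2 1.0 0.4
   vertex 2.7 4.2 1.0
  endloop
 endfacet
 facet normal 0.638 0.110 -0.762
  outer loop
   vertex 3.3 2.8 1.3
   vertex 2.7 4.2 1.0
   vertex 4.7 2.3 2.4
  endloop
 endfacet
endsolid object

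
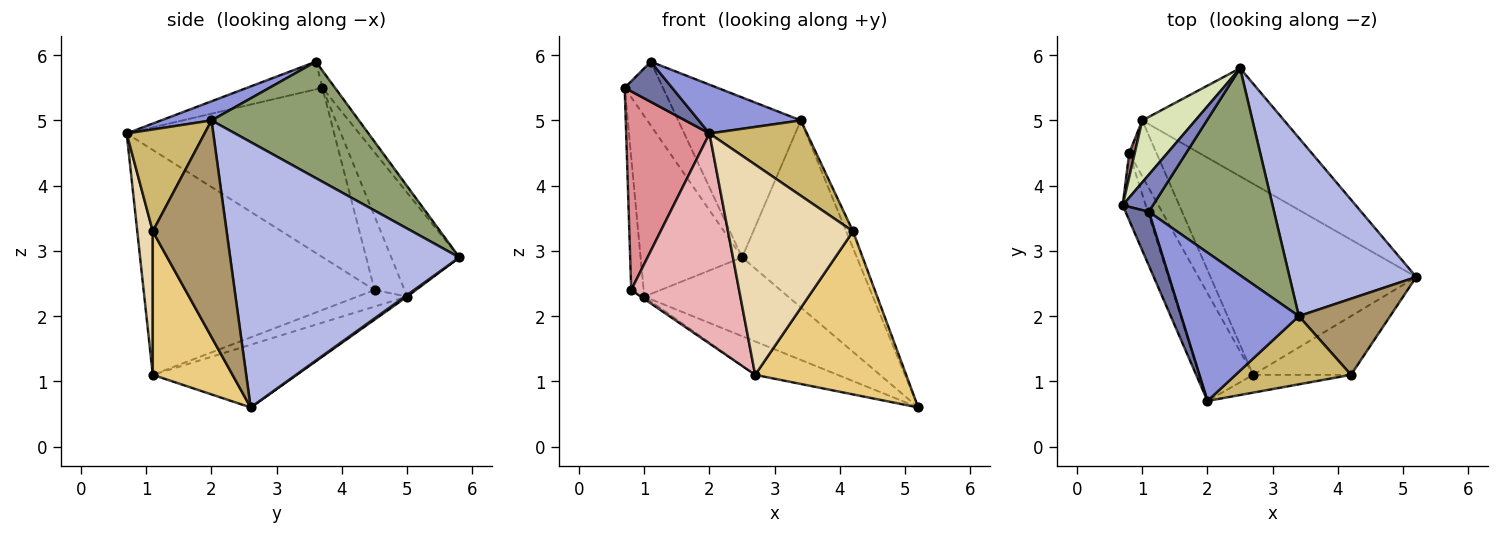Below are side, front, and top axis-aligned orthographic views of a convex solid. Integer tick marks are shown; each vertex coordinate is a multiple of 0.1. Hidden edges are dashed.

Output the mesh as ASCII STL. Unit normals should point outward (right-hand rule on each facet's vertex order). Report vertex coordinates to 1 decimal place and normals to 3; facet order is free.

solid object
 facet normal -0.689 -0.434 0.580
  outer loop
   vertex 1.1 3.6 5.9
   vertex 0.7 3.7 5.5
   vertex 2.0 0.7 4.8
  endloop
 endfacet
 facet normal -0.274 0.832 0.482
  outer loop
   vertex 2.5 5.8 2.9
   vertex 0.7 3.7 5.5
   vertex 1.1 3.6 5.9
  endloop
 endfacet
 facet normal 0.153 -0.309 0.939
  outer loop
   vertex 3.4 2.0 5.0
   vertex 1.1 3.6 5.9
   vertex 2.0 0.7 4.8
  endloop
 endfacet
 facet normal 0.822 0.412 0.393
  outer loop
   vertex 3.4 2.0 5.0
   vertex 5.2 2.6 0.6
   vertex 2.5 5.8 2.9
  endloop
 endfacet
 facet normal 0.592 0.493 0.638
  outer loop
   vertex 3.4 2.0 5.0
   vertex 2.5 5.8 2.9
   vertex 1.1 3.6 5.9
  endloop
 endfacet
 facet normal 0.009 0.589 -0.808
  outer loop
   vertex 1.0 5.0 2.3
   vertex 2.5 5.8 2.9
   vertex 5.2 2.6 0.6
  endloop
 endfacet
 facet normal -0.288 0.165 -0.943
  outer loop
   vertex 1.0 5.0 2.3
   vertex 5.2 2.6 0.6
   vertex 2.7 1.1 1.1
  endloop
 endfacet
 facet normal -0.536 0.799 0.274
  outer loop
   vertex 1.0 5.0 2.3
   vertex 0.7 3.7 5.5
   vertex 2.5 5.8 2.9
  endloop
 endfacet
 facet normal 0.918 0.085 0.387
  outer loop
   vertex 4.2 1.1 3.3
   vertex 5.2 2.6 0.6
   vertex 3.4 2.0 5.0
  endloop
 endfacet
 facet normal 0.510 -0.638 0.577
  outer loop
   vertex 4.2 1.1 3.3
   vertex 3.4 2.0 5.0
   vertex 2.0 0.7 4.8
  endloop
 endfacet
 facet normal 0.445 -0.843 -0.303
  outer loop
   vertex 4.2 1.1 3.3
   vertex 2.7 1.1 1.1
   vertex 5.2 2.6 0.6
  endloop
 endfacet
 facet normal 0.123 -0.989 -0.084
  outer loop
   vertex 4.2 1.1 3.3
   vertex 2.0 0.7 4.8
   vertex 2.7 1.1 1.1
  endloop
 endfacet
 facet normal -0.921 0.382 0.069
  outer loop
   vertex 0.8 4.5 2.4
   vertex 0.7 3.7 5.5
   vertex 1.0 5.0 2.3
  endloop
 endfacet
 facet normal -0.519 0.037 -0.854
  outer loop
   vertex 0.8 4.5 2.4
   vertex 1.0 5.0 2.3
   vertex 2.7 1.1 1.1
  endloop
 endfacet
 facet normal -0.921 -0.370 -0.125
  outer loop
   vertex 0.8 4.5 2.4
   vertex 2.0 0.7 4.8
   vertex 0.7 3.7 5.5
  endloop
 endfacet
 facet normal -0.885 -0.414 -0.212
  outer loop
   vertex 0.8 4.5 2.4
   vertex 2.7 1.1 1.1
   vertex 2.0 0.7 4.8
  endloop
 endfacet
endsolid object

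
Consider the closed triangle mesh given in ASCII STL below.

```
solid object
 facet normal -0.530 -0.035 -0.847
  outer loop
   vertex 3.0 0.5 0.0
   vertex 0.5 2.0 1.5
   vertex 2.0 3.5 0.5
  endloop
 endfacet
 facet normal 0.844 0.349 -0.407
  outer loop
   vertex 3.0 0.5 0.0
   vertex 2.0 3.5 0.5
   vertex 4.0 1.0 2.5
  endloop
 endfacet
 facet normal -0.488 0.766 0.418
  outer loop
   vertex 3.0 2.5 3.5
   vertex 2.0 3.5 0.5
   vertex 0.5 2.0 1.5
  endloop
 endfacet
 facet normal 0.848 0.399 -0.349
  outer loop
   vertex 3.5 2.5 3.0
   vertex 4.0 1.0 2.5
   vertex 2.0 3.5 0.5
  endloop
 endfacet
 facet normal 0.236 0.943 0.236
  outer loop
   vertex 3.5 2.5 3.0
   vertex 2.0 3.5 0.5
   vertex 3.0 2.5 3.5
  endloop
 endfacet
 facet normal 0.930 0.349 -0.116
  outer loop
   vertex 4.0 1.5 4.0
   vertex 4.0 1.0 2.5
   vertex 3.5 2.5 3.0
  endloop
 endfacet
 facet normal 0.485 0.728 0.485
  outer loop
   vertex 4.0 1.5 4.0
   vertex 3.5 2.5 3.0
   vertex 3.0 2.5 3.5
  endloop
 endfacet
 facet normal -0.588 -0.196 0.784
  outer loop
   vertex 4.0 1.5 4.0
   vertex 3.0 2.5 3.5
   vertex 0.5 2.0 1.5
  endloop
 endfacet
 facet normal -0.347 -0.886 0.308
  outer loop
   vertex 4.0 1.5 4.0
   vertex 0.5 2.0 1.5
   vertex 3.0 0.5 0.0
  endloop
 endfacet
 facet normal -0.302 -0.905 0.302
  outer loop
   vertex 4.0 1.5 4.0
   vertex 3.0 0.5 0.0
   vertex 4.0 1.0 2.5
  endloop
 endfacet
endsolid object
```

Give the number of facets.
10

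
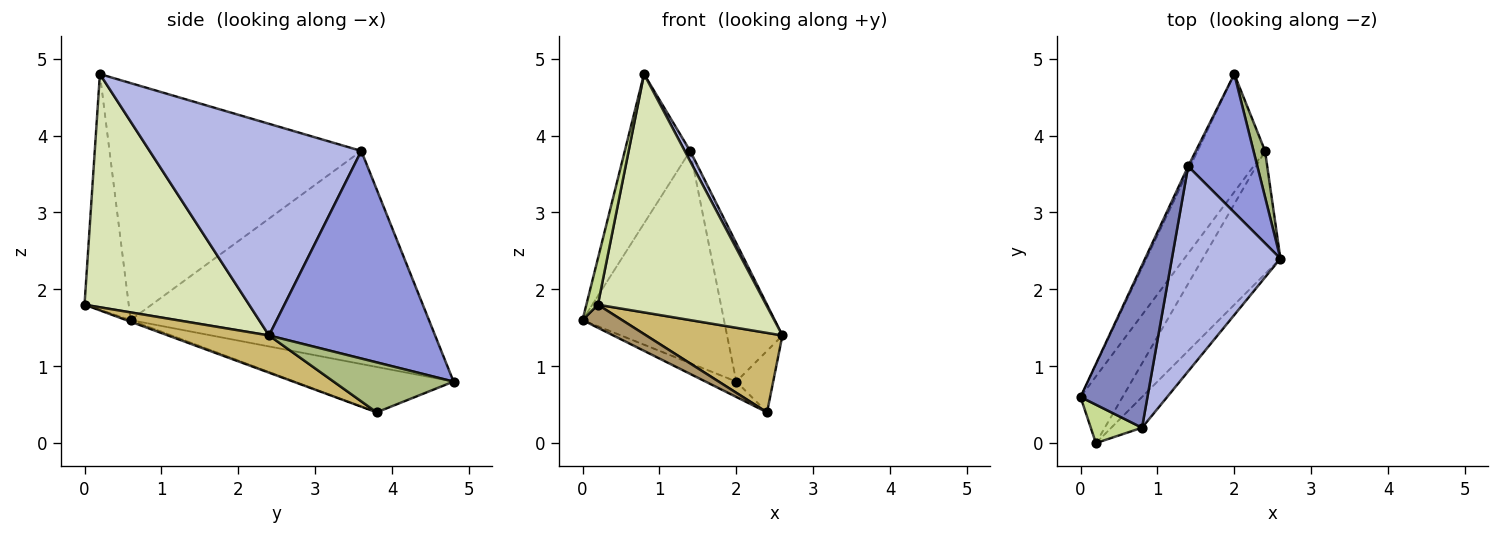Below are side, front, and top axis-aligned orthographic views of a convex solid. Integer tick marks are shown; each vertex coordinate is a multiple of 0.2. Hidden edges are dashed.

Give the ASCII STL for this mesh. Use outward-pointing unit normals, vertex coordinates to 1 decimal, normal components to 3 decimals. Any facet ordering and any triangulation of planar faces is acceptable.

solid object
 facet normal -0.904 0.428 -0.009
  outer loop
   vertex 1.4 3.6 3.8
   vertex 2.0 4.8 0.8
   vertex 0.0 0.6 1.6
  endloop
 endfacet
 facet normal -0.934 0.242 0.264
  outer loop
   vertex 1.4 3.6 3.8
   vertex 0.0 0.6 1.6
   vertex 0.8 0.2 4.8
  endloop
 endfacet
 facet normal 0.905 0.302 0.302
  outer loop
   vertex 1.4 3.6 3.8
   vertex 2.6 2.4 1.4
   vertex 2.0 4.8 0.8
  endloop
 endfacet
 facet normal 0.890 -0.023 0.456
  outer loop
   vertex 1.4 3.6 3.8
   vertex 0.8 0.2 4.8
   vertex 2.6 2.4 1.4
  endloop
 endfacet
 facet normal -0.556 0.108 -0.824
  outer loop
   vertex 2.4 3.8 0.4
   vertex 0.0 0.6 1.6
   vertex 2.0 4.8 0.8
  endloop
 endfacet
 facet normal 0.933 0.287 0.215
  outer loop
   vertex 2.4 3.8 0.4
   vertex 2.0 4.8 0.8
   vertex 2.6 2.4 1.4
  endloop
 endfacet
 facet normal -0.947 -0.247 0.206
  outer loop
   vertex 0.2 0.0 1.8
   vertex 0.8 0.2 4.8
   vertex 0.0 0.6 1.6
  endloop
 endfacet
 facet normal 0.696 -0.712 -0.092
  outer loop
   vertex 0.2 0.0 1.8
   vertex 2.6 2.4 1.4
   vertex 0.8 0.2 4.8
  endloop
 endfacet
 facet normal -0.036 -0.327 -0.944
  outer loop
   vertex 0.2 0.0 1.8
   vertex 0.0 0.6 1.6
   vertex 2.4 3.8 0.4
  endloop
 endfacet
 facet normal 0.373 -0.503 -0.779
  outer loop
   vertex 0.2 0.0 1.8
   vertex 2.4 3.8 0.4
   vertex 2.6 2.4 1.4
  endloop
 endfacet
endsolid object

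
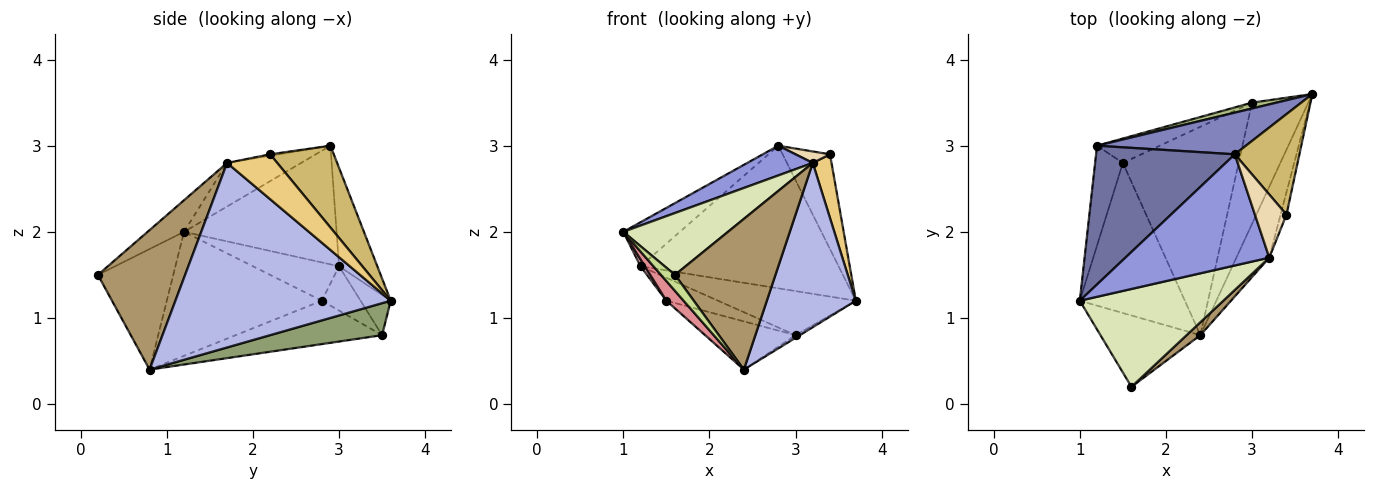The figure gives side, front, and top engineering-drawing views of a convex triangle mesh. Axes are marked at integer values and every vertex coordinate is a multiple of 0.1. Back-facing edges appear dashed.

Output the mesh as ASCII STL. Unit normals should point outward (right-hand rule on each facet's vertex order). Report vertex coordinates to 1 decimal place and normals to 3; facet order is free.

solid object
 facet normal -0.632 0.234 0.739
  outer loop
   vertex 1.2 3.0 1.6
   vertex 1.0 1.2 2.0
   vertex 2.8 2.9 3.0
  endloop
 endfacet
 facet normal -0.182 0.944 0.276
  outer loop
   vertex 1.2 3.0 1.6
   vertex 2.8 2.9 3.0
   vertex 3.7 3.6 1.2
  endloop
 endfacet
 facet normal -0.281 -0.248 0.927
  outer loop
   vertex 3.2 1.7 2.8
   vertex 2.8 2.9 3.0
   vertex 1.0 1.2 2.0
  endloop
 endfacet
 facet normal 0.912 -0.377 -0.163
  outer loop
   vertex 3.2 1.7 2.8
   vertex 2.4 0.8 0.4
   vertex 3.7 3.6 1.2
  endloop
 endfacet
 facet normal 0.494 0.019 -0.869
  outer loop
   vertex 3.0 3.5 0.8
   vertex 3.7 3.6 1.2
   vertex 2.4 0.8 0.4
  endloop
 endfacet
 facet normal -0.212 0.969 0.129
  outer loop
   vertex 3.0 3.5 0.8
   vertex 1.2 3.0 1.6
   vertex 3.7 3.6 1.2
  endloop
 endfacet
 facet normal -0.762 -0.142 -0.632
  outer loop
   vertex 1.6 0.2 1.5
   vertex 1.0 1.2 2.0
   vertex 2.4 0.8 0.4
  endloop
 endfacet
 facet normal -0.183 -0.525 0.831
  outer loop
   vertex 1.6 0.2 1.5
   vertex 3.2 1.7 2.8
   vertex 1.0 1.2 2.0
  endloop
 endfacet
 facet normal 0.654 -0.754 0.065
  outer loop
   vertex 1.6 0.2 1.5
   vertex 2.4 0.8 0.4
   vertex 3.2 1.7 2.8
  endloop
 endfacet
 facet normal 0.678 0.504 0.535
  outer loop
   vertex 3.4 2.2 2.9
   vertex 3.7 3.6 1.2
   vertex 2.8 2.9 3.0
  endloop
 endfacet
 facet normal 0.930 -0.347 -0.122
  outer loop
   vertex 3.4 2.2 2.9
   vertex 3.2 1.7 2.8
   vertex 3.7 3.6 1.2
  endloop
 endfacet
 facet normal -0.045 -0.179 0.983
  outer loop
   vertex 3.4 2.2 2.9
   vertex 2.8 2.9 3.0
   vertex 3.2 1.7 2.8
  endloop
 endfacet
 facet normal -0.343 0.212 -0.915
  outer loop
   vertex 1.5 2.8 1.2
   vertex 3.0 3.5 0.8
   vertex 2.4 0.8 0.4
  endloop
 endfacet
 facet normal -0.457 0.610 -0.648
  outer loop
   vertex 1.5 2.8 1.2
   vertex 1.2 3.0 1.6
   vertex 3.0 3.5 0.8
  endloop
 endfacet
 facet normal -0.760 -0.084 -0.644
  outer loop
   vertex 1.5 2.8 1.2
   vertex 2.4 0.8 0.4
   vertex 1.0 1.2 2.0
  endloop
 endfacet
 facet normal -0.809 -0.040 -0.586
  outer loop
   vertex 1.5 2.8 1.2
   vertex 1.0 1.2 2.0
   vertex 1.2 3.0 1.6
  endloop
 endfacet
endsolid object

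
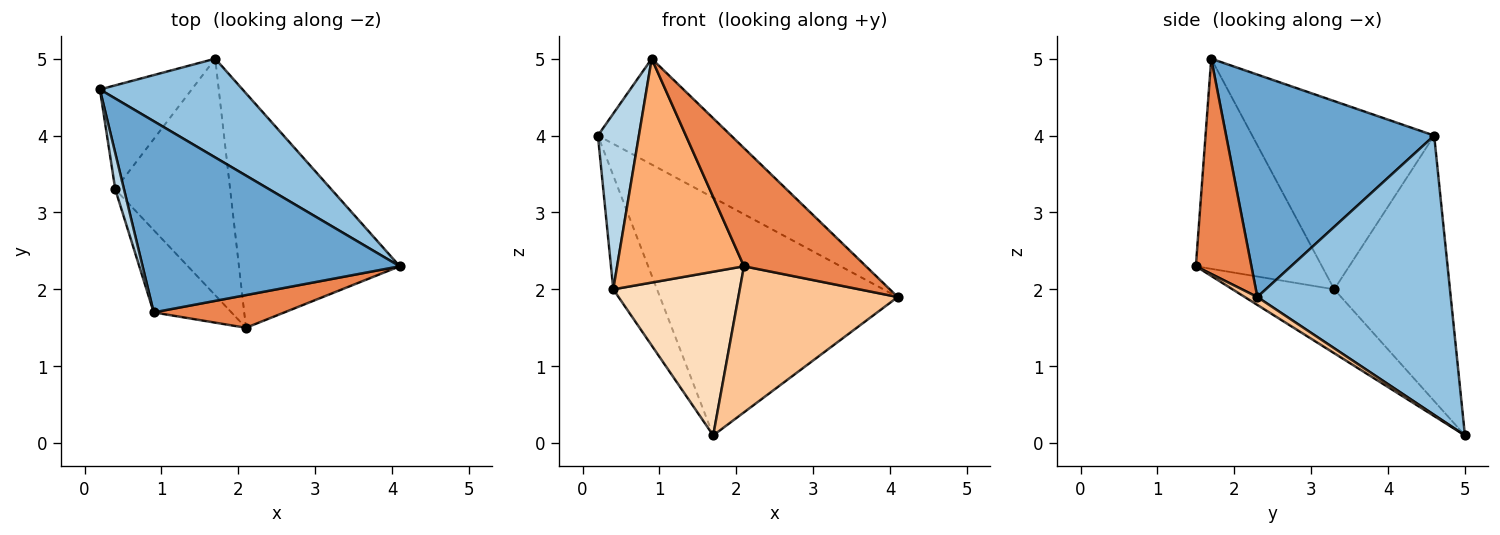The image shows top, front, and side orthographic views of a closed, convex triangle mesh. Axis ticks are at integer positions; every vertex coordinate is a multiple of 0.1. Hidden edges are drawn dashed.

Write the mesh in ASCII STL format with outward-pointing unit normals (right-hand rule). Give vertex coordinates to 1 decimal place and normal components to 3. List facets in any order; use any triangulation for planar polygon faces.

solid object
 facet normal 0.603 0.386 0.698
  outer loop
   vertex 0.9 1.7 5.0
   vertex 4.1 2.3 1.9
   vertex 0.2 4.6 4.0
  endloop
 endfacet
 facet normal 0.601 0.738 0.307
  outer loop
   vertex 1.7 5.0 0.1
   vertex 0.2 4.6 4.0
   vertex 4.1 2.3 1.9
  endloop
 endfacet
 facet normal -0.975 -0.220 0.045
  outer loop
   vertex 0.4 3.3 2.0
   vertex 0.9 1.7 5.0
   vertex 0.2 4.6 4.0
  endloop
 endfacet
 facet normal -0.890 0.337 -0.308
  outer loop
   vertex 0.4 3.3 2.0
   vertex 0.2 4.6 4.0
   vertex 1.7 5.0 0.1
  endloop
 endfacet
 facet normal 0.402 -0.883 0.244
  outer loop
   vertex 2.1 1.5 2.3
   vertex 4.1 2.3 1.9
   vertex 0.9 1.7 5.0
  endloop
 endfacet
 facet normal -0.682 -0.686 -0.252
  outer loop
   vertex 2.1 1.5 2.3
   vertex 0.9 1.7 5.0
   vertex 0.4 3.3 2.0
  endloop
 endfacet
 facet normal 0.042 -0.528 -0.848
  outer loop
   vertex 2.1 1.5 2.3
   vertex 1.7 5.0 0.1
   vertex 4.1 2.3 1.9
  endloop
 endfacet
 facet normal -0.416 -0.518 -0.748
  outer loop
   vertex 2.1 1.5 2.3
   vertex 0.4 3.3 2.0
   vertex 1.7 5.0 0.1
  endloop
 endfacet
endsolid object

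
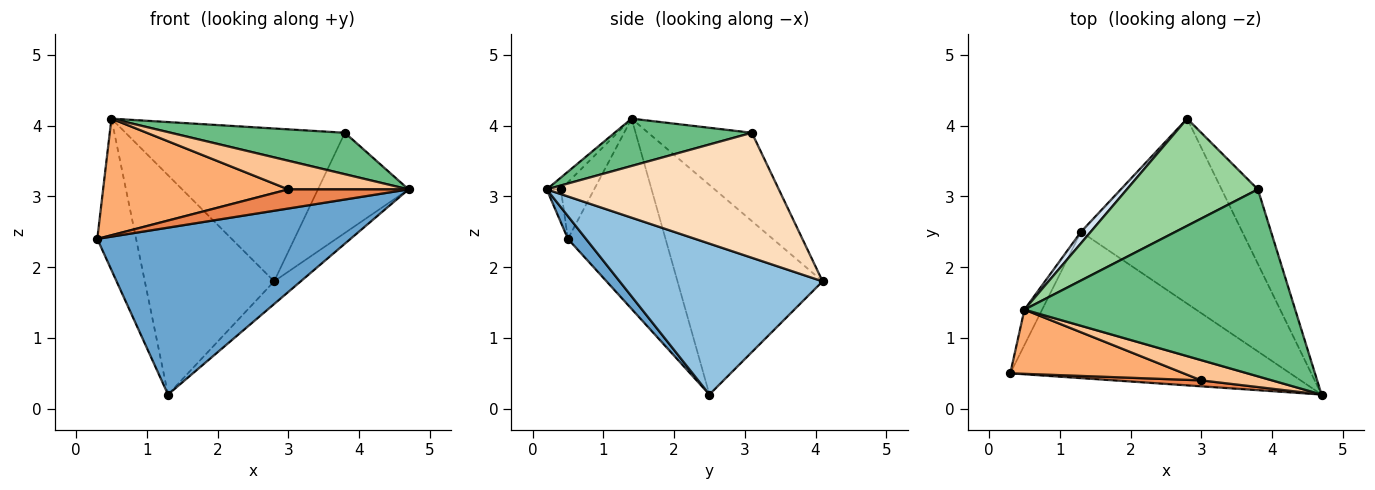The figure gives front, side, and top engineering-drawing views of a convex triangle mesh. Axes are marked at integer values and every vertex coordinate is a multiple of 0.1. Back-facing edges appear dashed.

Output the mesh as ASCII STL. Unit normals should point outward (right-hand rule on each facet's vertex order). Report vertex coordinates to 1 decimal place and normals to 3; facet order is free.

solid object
 facet normal 0.054 -0.751 -0.658
  outer loop
   vertex 1.3 2.5 0.2
   vertex 4.7 0.2 3.1
   vertex 0.3 0.5 2.4
  endloop
 endfacet
 facet normal 0.681 0.089 -0.727
  outer loop
   vertex 1.3 2.5 0.2
   vertex 2.8 4.1 1.8
   vertex 4.7 0.2 3.1
  endloop
 endfacet
 facet normal -0.926 0.368 -0.086
  outer loop
   vertex 1.3 2.5 0.2
   vertex 0.3 0.5 2.4
   vertex 0.5 1.4 4.1
  endloop
 endfacet
 facet normal -0.746 0.665 0.035
  outer loop
   vertex 1.3 2.5 0.2
   vertex 0.5 1.4 4.1
   vertex 2.8 4.1 1.8
  endloop
 endfacet
 facet normal -0.112 -0.949 0.295
  outer loop
   vertex 3.0 0.4 3.1
   vertex 0.3 0.5 2.4
   vertex 4.7 0.2 3.1
  endloop
 endfacet
 facet normal -0.156 -0.865 0.476
  outer loop
   vertex 3.0 0.4 3.1
   vertex 0.5 1.4 4.1
   vertex 0.3 0.5 2.4
  endloop
 endfacet
 facet normal -0.096 -0.813 0.574
  outer loop
   vertex 3.0 0.4 3.1
   vertex 4.7 0.2 3.1
   vertex 0.5 1.4 4.1
  endloop
 endfacet
 facet normal 0.899 0.351 -0.261
  outer loop
   vertex 3.8 3.1 3.9
   vertex 4.7 0.2 3.1
   vertex 2.8 4.1 1.8
  endloop
 endfacet
 facet normal 0.168 -0.213 0.962
  outer loop
   vertex 3.8 3.1 3.9
   vertex 0.5 1.4 4.1
   vertex 4.7 0.2 3.1
  endloop
 endfacet
 facet normal -0.361 0.764 0.535
  outer loop
   vertex 3.8 3.1 3.9
   vertex 2.8 4.1 1.8
   vertex 0.5 1.4 4.1
  endloop
 endfacet
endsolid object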